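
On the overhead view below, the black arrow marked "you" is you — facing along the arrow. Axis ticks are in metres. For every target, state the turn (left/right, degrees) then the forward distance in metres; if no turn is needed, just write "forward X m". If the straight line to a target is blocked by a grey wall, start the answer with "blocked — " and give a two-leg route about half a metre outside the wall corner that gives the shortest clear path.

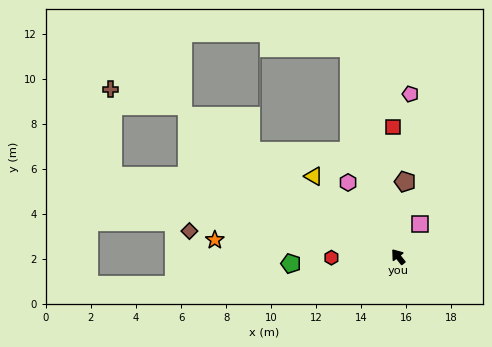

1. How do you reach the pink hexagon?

turn right 4°, forward 4.0 m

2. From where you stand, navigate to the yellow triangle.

turn left 8°, forward 5.2 m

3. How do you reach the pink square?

turn right 72°, forward 1.7 m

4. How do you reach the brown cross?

blocked — turn left 36°, forward 13.2 m, then turn right 73°, forward 3.9 m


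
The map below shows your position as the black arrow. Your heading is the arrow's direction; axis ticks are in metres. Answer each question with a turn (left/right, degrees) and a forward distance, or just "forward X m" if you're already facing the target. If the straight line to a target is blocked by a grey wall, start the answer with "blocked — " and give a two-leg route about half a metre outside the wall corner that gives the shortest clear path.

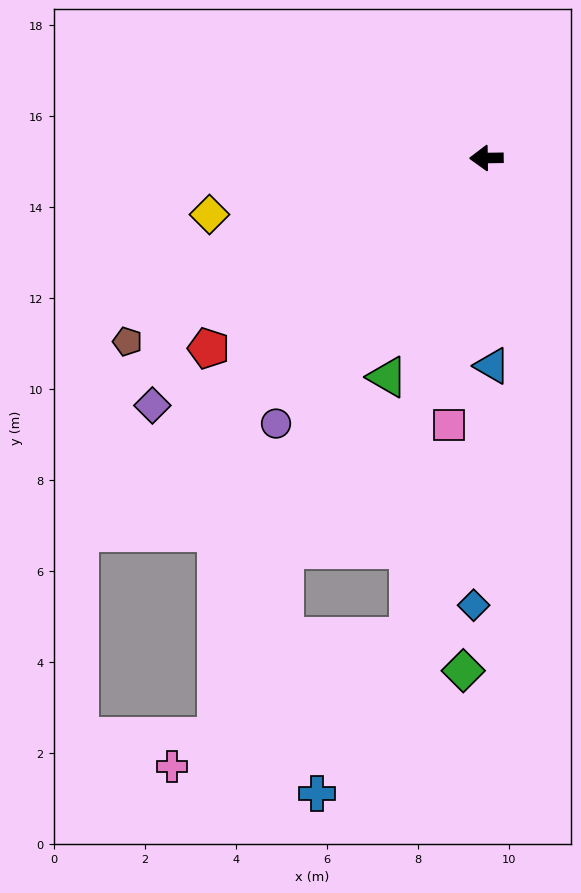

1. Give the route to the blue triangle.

turn left 91°, forward 4.6 m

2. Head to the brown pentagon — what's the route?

turn left 26°, forward 8.9 m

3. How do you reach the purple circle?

turn left 51°, forward 7.4 m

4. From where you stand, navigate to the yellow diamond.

turn left 11°, forward 6.2 m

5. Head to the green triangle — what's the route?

turn left 65°, forward 5.3 m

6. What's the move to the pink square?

turn left 81°, forward 5.9 m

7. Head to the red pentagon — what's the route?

turn left 34°, forward 7.4 m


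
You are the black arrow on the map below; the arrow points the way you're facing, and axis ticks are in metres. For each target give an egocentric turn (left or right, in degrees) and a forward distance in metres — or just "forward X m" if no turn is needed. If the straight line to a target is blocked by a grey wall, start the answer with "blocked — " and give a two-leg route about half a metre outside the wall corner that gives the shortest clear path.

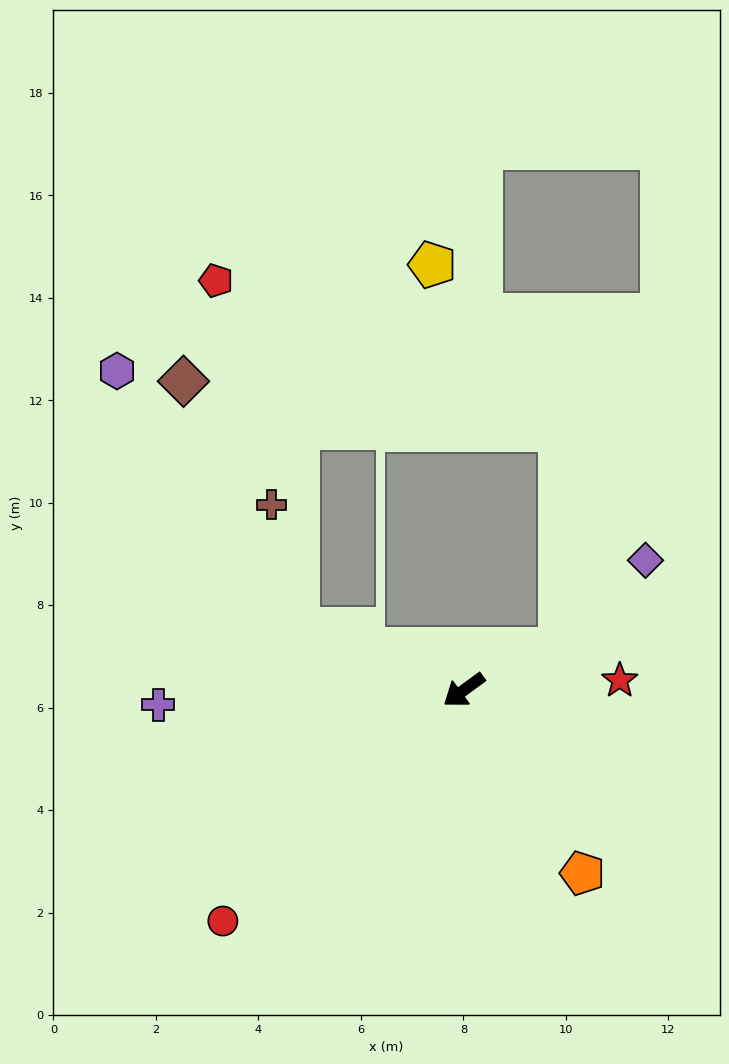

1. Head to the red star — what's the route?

turn left 147°, forward 3.0 m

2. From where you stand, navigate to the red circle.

turn left 8°, forward 6.5 m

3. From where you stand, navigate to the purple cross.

turn right 33°, forward 6.0 m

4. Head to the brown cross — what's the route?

blocked — turn right 56°, forward 3.5 m, then turn right 58°, forward 2.5 m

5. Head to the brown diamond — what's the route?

blocked — turn right 56°, forward 3.5 m, then turn right 45°, forward 5.3 m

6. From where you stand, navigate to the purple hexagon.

blocked — turn right 56°, forward 3.5 m, then turn right 35°, forward 6.1 m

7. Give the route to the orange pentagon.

turn left 87°, forward 4.3 m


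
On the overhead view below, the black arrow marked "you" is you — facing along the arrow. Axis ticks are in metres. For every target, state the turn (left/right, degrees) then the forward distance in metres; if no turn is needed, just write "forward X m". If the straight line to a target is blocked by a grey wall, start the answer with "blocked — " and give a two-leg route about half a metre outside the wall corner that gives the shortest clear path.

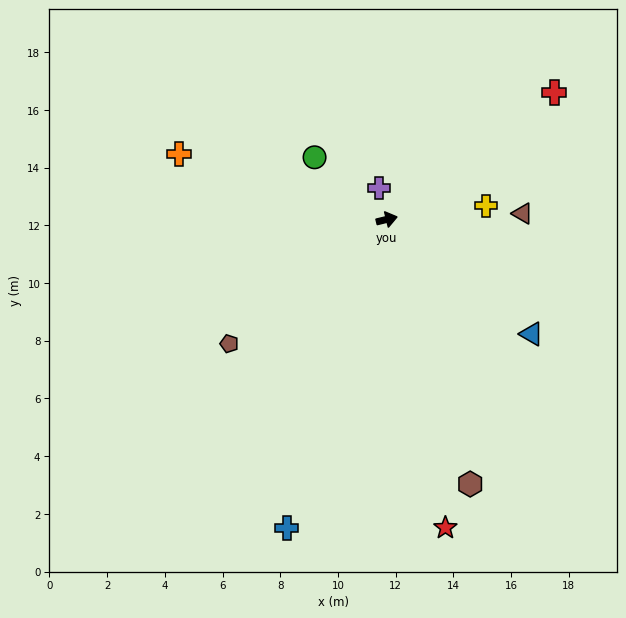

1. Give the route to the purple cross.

turn left 90°, forward 1.1 m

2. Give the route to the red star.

turn right 93°, forward 10.9 m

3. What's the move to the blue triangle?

turn right 52°, forward 6.4 m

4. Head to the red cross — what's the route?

turn left 23°, forward 7.3 m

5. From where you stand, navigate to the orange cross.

turn left 149°, forward 7.5 m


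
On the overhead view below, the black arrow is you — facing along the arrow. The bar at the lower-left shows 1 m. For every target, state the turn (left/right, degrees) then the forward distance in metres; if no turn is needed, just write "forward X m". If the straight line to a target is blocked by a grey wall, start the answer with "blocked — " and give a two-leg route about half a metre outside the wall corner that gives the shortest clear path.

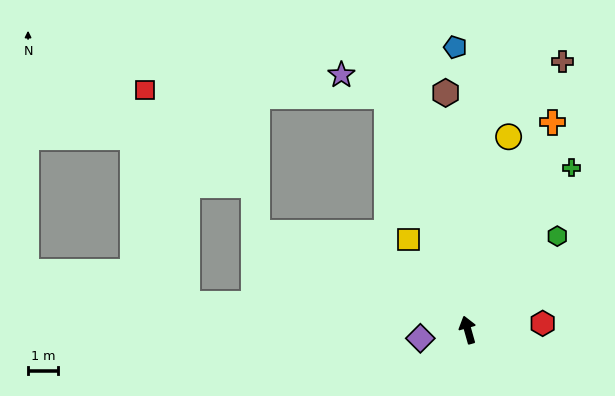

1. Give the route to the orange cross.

turn right 38°, forward 7.5 m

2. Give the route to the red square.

blocked — turn left 4°, forward 8.3 m, then turn left 69°, forward 8.1 m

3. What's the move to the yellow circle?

turn right 28°, forward 6.6 m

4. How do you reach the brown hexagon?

turn right 10°, forward 8.0 m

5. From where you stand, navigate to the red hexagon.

turn right 101°, forward 2.5 m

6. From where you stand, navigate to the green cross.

turn right 48°, forward 6.5 m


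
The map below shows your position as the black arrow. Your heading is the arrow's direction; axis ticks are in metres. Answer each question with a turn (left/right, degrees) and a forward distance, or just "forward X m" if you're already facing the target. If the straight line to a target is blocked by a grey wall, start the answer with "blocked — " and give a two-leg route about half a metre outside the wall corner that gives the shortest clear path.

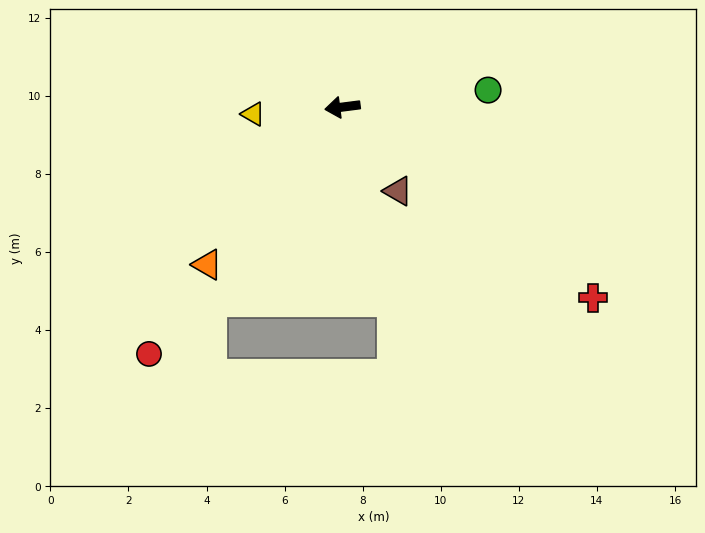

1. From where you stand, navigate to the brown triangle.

turn left 116°, forward 2.6 m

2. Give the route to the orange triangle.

turn left 42°, forward 5.3 m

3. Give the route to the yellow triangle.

turn right 3°, forward 2.3 m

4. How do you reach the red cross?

turn left 135°, forward 8.1 m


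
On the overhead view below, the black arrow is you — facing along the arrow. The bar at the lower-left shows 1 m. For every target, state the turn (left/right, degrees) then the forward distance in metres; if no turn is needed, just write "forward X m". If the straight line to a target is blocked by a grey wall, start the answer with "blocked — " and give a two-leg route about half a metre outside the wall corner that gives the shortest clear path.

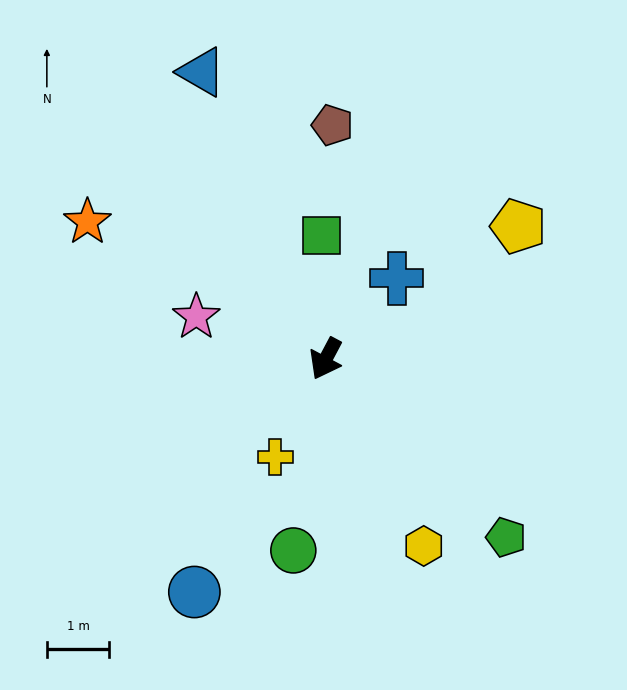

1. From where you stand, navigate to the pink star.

turn right 80°, forward 2.2 m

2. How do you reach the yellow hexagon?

turn left 56°, forward 3.4 m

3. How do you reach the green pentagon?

turn left 73°, forward 4.1 m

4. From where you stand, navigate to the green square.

turn right 150°, forward 2.0 m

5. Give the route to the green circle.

turn left 18°, forward 3.1 m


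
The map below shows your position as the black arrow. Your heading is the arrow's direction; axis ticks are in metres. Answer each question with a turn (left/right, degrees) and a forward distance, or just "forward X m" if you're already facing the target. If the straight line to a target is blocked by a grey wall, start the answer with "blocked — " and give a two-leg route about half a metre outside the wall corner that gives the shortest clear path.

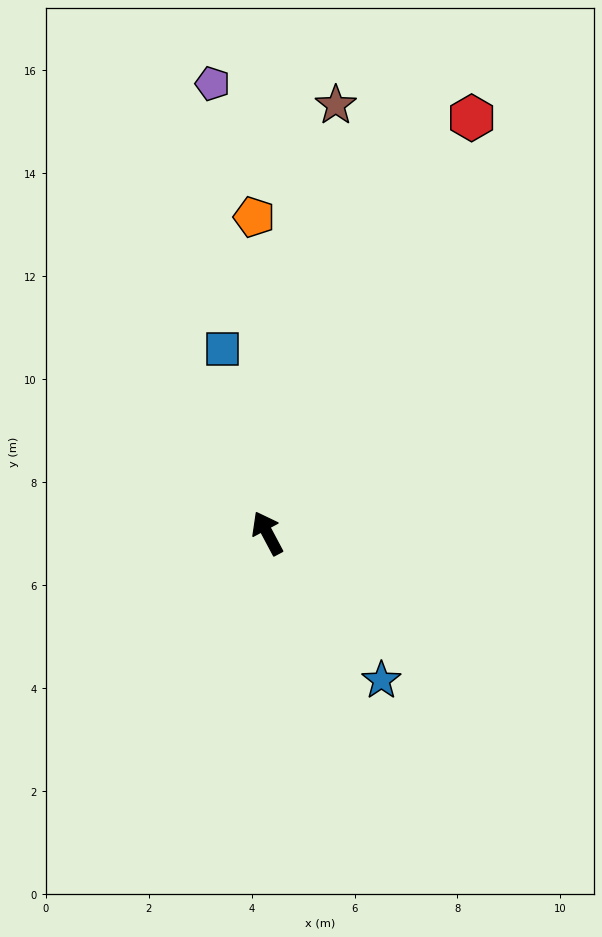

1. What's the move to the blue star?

turn right 170°, forward 3.6 m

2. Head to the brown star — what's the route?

turn right 37°, forward 8.4 m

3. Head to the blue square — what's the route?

turn right 14°, forward 3.7 m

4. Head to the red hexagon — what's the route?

turn right 54°, forward 9.0 m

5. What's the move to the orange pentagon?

turn right 26°, forward 6.1 m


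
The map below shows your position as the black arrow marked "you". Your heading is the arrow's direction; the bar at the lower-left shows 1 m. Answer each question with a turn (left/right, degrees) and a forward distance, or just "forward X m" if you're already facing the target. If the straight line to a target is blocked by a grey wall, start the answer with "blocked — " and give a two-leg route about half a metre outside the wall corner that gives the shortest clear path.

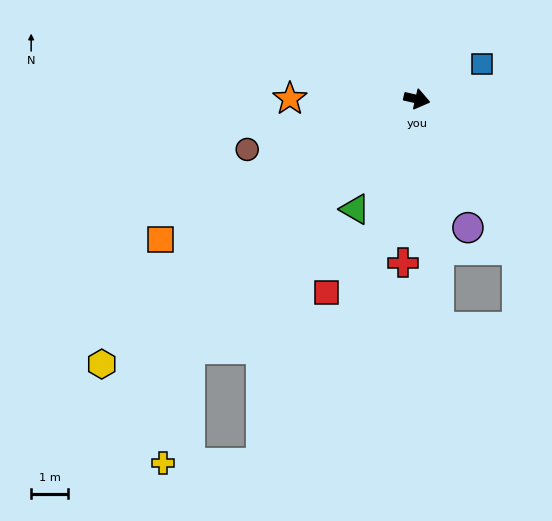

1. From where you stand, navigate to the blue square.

turn left 41°, forward 2.0 m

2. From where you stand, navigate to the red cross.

turn right 82°, forward 4.5 m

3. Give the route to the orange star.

turn right 167°, forward 3.5 m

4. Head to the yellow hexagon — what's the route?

turn right 127°, forward 11.2 m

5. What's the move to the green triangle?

turn right 106°, forward 3.4 m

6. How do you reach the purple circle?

turn right 55°, forward 3.8 m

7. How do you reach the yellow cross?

blocked — turn right 120°, forward 9.2 m, then turn left 30°, forward 3.2 m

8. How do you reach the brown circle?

turn right 151°, forward 4.8 m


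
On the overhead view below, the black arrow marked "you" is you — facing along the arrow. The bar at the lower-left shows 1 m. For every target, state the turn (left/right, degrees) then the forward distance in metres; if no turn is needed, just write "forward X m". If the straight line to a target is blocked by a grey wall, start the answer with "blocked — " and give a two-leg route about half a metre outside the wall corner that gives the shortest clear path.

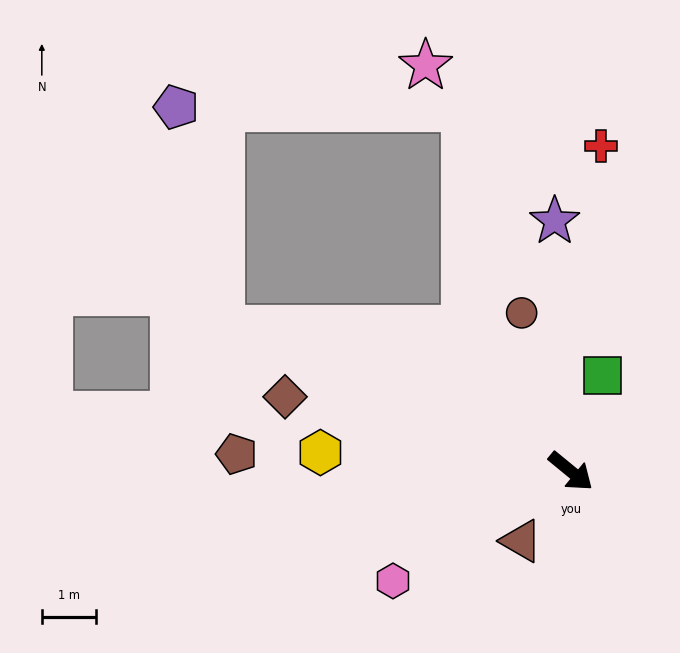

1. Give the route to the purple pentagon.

blocked — turn right 163°, forward 6.9 m, then turn right 56°, forward 4.2 m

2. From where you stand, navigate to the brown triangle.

turn right 86°, forward 1.6 m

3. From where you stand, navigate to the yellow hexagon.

turn right 145°, forward 4.6 m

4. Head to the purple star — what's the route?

turn left 133°, forward 4.6 m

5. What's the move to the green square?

turn left 111°, forward 1.9 m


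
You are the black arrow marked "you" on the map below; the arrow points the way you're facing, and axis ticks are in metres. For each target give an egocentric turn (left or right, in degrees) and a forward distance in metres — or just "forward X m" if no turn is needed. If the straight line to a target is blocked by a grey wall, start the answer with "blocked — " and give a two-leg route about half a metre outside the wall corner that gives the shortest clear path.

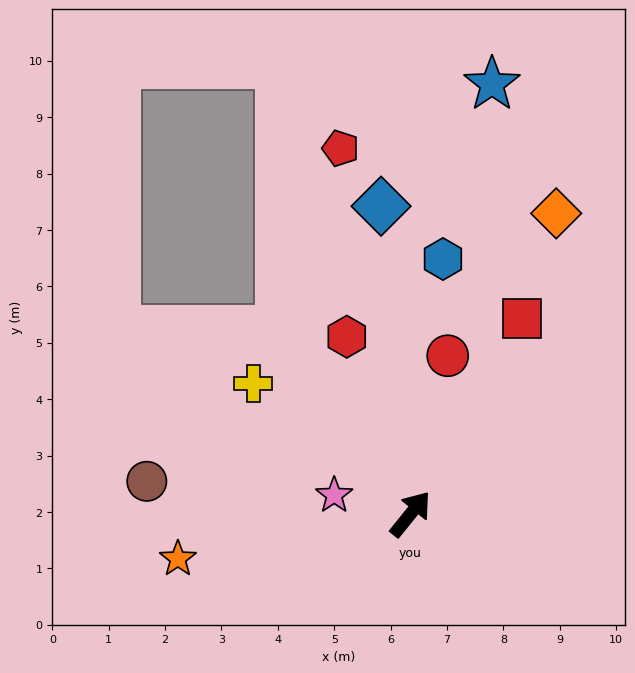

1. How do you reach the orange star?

turn left 140°, forward 4.2 m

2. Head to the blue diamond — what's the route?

turn left 44°, forward 5.5 m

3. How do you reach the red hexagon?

turn left 59°, forward 3.3 m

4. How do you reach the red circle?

turn left 26°, forward 2.9 m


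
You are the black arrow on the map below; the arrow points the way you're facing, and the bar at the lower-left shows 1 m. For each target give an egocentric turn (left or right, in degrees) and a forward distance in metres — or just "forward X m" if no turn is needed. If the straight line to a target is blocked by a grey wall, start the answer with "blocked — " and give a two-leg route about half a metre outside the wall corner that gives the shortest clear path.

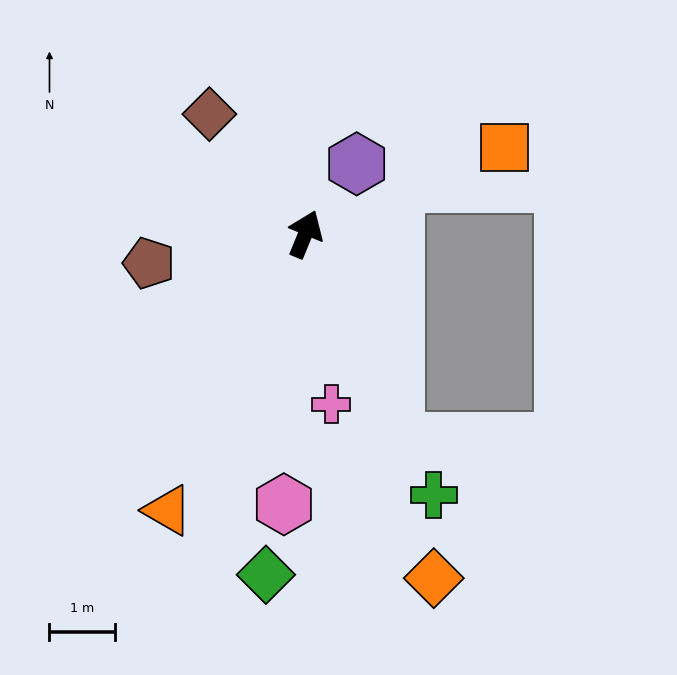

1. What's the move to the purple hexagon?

turn right 14°, forward 1.3 m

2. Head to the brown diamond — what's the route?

turn left 61°, forward 2.3 m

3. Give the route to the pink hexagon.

turn right 162°, forward 4.1 m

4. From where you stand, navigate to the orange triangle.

turn left 176°, forward 4.7 m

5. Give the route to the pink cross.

turn right 149°, forward 2.6 m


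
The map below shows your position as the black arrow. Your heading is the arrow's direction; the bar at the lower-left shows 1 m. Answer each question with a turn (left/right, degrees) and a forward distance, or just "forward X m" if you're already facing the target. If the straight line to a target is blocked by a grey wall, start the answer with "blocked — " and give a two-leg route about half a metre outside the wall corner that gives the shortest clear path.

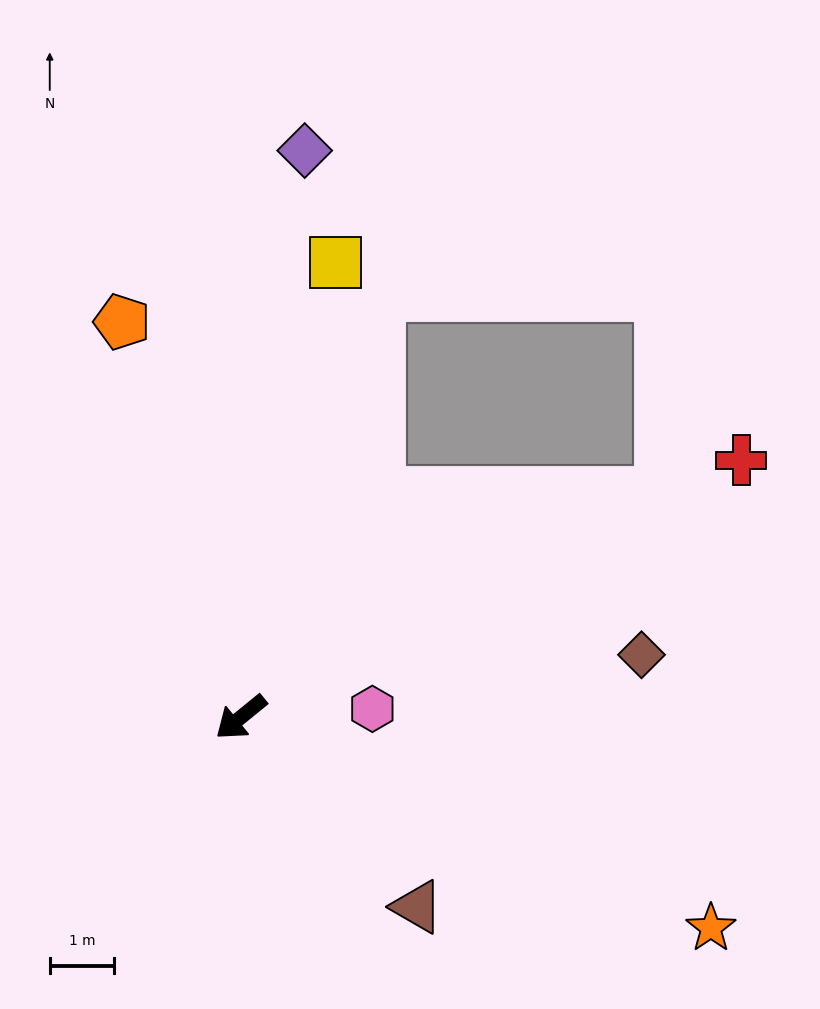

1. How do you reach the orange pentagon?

turn right 112°, forward 6.4 m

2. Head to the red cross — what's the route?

turn left 168°, forward 8.7 m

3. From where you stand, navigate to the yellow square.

turn right 141°, forward 7.2 m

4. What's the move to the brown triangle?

turn left 94°, forward 4.0 m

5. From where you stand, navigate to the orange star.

turn left 117°, forward 8.0 m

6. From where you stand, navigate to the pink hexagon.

turn left 145°, forward 2.0 m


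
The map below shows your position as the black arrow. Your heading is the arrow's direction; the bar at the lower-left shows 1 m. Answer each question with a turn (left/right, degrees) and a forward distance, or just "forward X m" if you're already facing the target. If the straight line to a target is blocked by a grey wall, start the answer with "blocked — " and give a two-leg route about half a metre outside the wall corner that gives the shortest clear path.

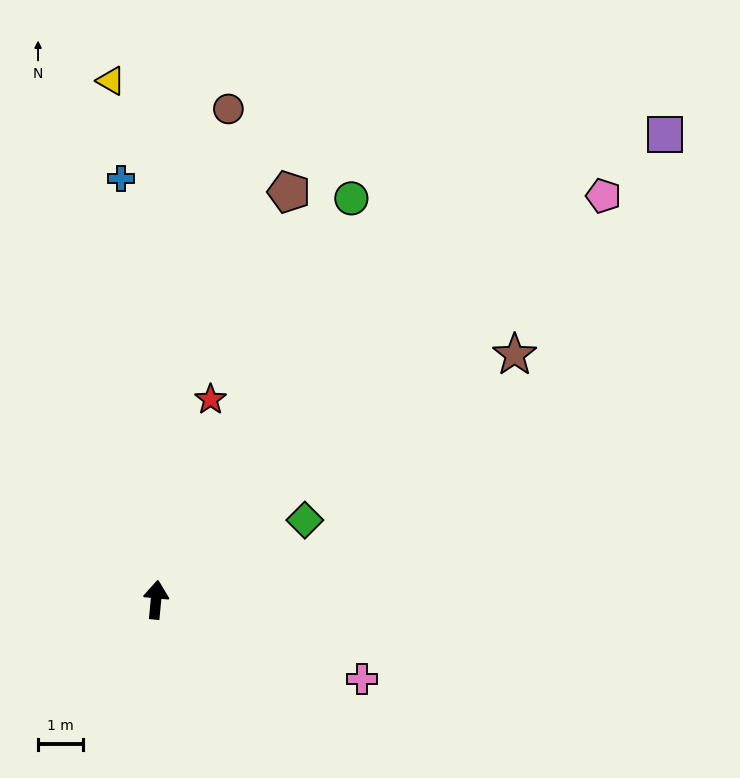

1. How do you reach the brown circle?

turn right 3°, forward 11.1 m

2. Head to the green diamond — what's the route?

turn right 56°, forward 3.8 m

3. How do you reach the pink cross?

turn right 106°, forward 4.9 m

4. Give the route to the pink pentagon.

turn right 42°, forward 13.5 m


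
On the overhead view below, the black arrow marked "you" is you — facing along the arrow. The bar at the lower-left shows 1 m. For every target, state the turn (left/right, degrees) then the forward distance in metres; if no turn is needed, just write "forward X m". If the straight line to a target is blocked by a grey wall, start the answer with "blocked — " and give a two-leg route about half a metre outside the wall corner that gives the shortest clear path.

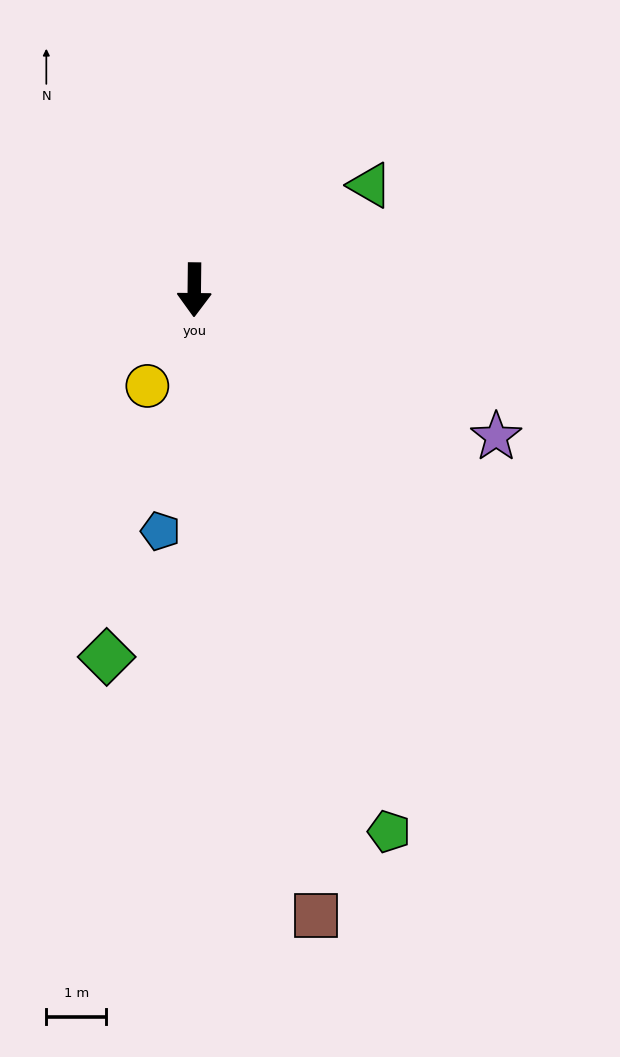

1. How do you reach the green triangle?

turn left 121°, forward 3.4 m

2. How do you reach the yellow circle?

turn right 25°, forward 1.8 m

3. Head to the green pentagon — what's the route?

turn left 20°, forward 9.6 m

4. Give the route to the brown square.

turn left 12°, forward 10.6 m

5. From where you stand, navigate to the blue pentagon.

turn right 7°, forward 4.1 m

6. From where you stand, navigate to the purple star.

turn left 65°, forward 5.6 m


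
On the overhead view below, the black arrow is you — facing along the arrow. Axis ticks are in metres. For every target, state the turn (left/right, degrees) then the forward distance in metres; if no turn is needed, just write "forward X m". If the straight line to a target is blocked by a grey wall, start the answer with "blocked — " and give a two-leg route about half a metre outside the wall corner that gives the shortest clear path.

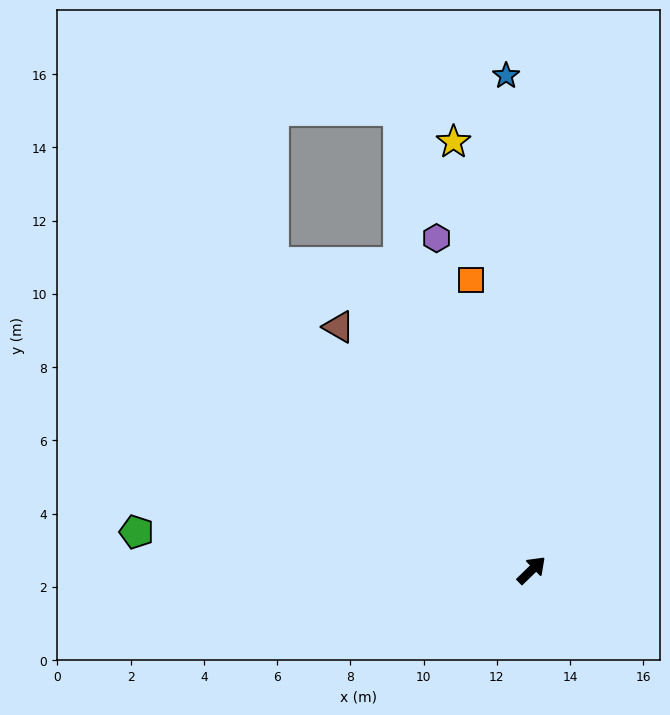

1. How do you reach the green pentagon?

turn left 130°, forward 10.8 m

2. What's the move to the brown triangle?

turn left 84°, forward 8.5 m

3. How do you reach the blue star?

turn left 49°, forward 13.5 m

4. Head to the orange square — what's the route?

turn left 58°, forward 8.1 m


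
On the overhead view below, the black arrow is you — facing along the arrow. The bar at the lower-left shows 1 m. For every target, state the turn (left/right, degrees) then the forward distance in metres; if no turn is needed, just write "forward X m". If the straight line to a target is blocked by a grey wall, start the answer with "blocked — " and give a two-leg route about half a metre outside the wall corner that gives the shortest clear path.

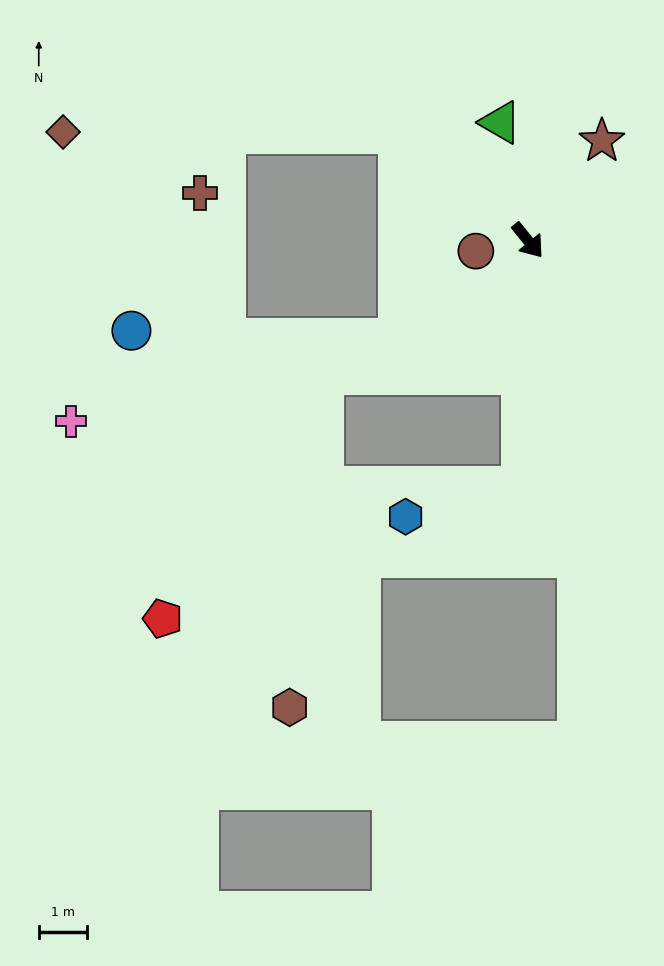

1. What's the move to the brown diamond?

blocked — turn right 168°, forward 3.5 m, then turn left 39°, forward 7.0 m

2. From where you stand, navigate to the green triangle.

turn left 154°, forward 2.5 m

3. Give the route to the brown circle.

turn right 117°, forward 1.1 m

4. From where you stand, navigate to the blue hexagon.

blocked — turn right 40°, forward 5.1 m, then turn right 75°, forward 2.5 m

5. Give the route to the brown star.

turn left 104°, forward 2.6 m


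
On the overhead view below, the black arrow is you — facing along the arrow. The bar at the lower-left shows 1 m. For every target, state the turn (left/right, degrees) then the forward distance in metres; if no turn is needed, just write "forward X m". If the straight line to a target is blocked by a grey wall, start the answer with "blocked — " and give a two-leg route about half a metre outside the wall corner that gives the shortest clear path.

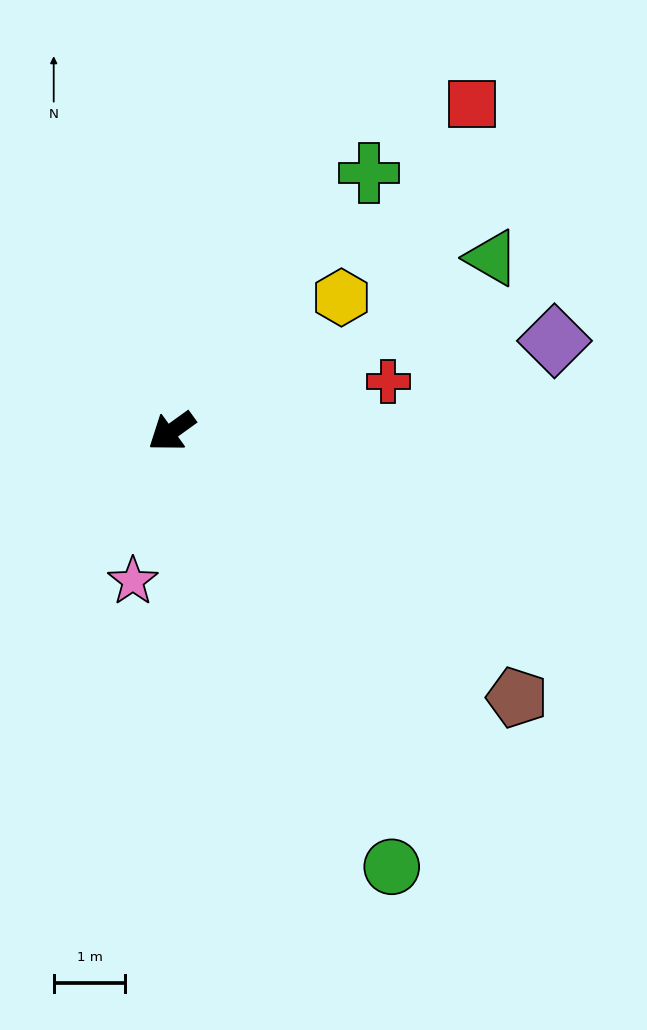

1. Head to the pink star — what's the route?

turn left 40°, forward 2.2 m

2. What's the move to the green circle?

turn left 81°, forward 6.8 m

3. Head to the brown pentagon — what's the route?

turn left 107°, forward 6.1 m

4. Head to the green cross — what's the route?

turn right 163°, forward 4.5 m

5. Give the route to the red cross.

turn left 157°, forward 3.1 m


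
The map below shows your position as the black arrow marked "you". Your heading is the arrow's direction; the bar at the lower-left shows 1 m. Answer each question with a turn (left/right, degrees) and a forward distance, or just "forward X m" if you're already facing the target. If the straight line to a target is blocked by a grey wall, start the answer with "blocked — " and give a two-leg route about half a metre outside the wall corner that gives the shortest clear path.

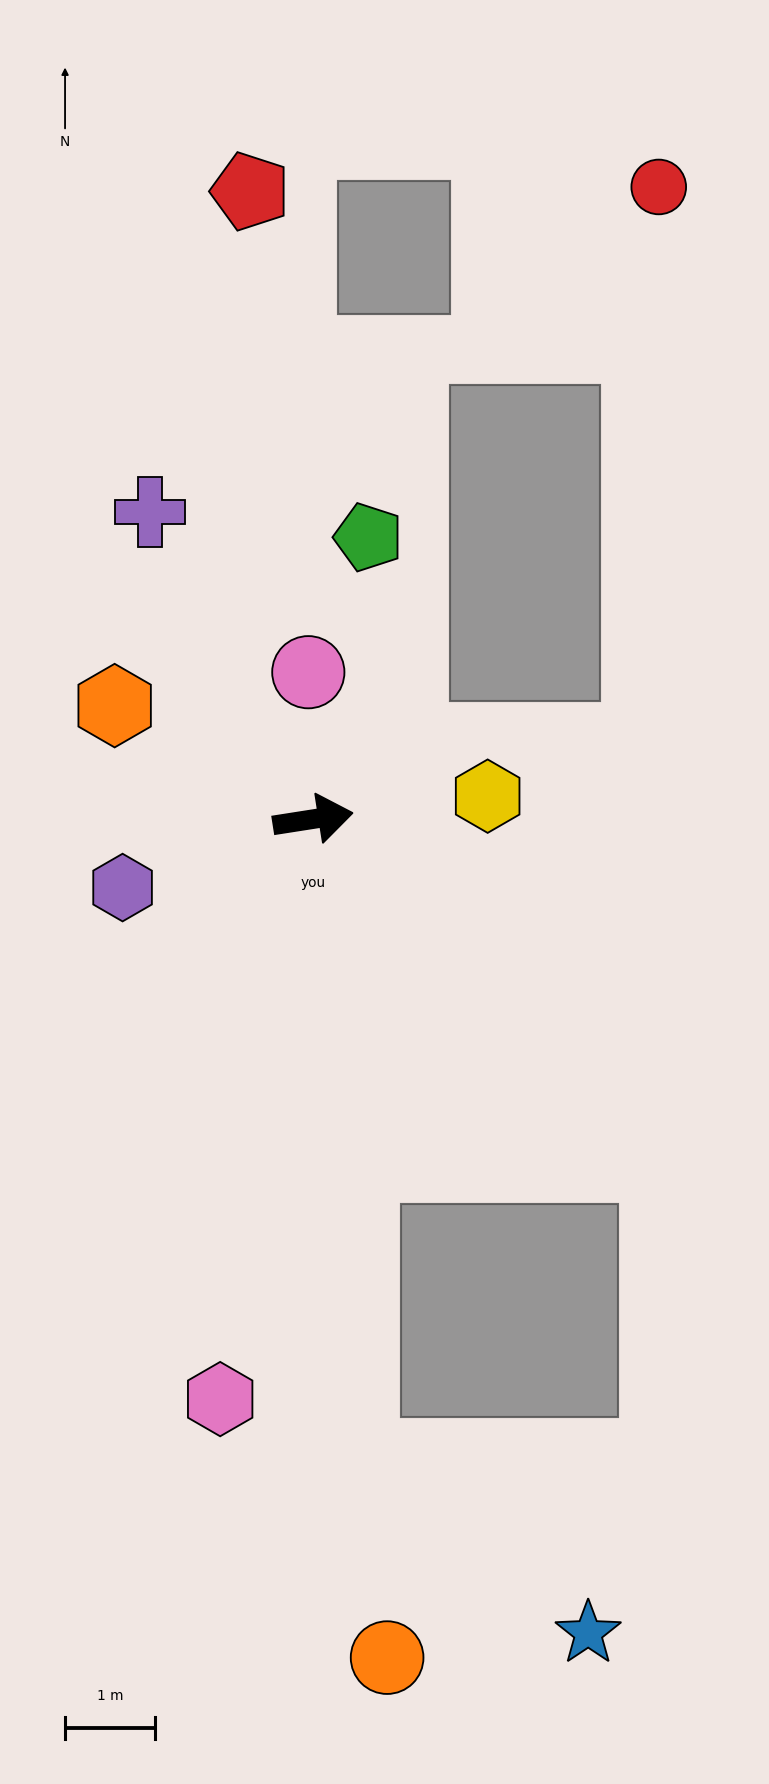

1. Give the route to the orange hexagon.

turn left 141°, forward 2.5 m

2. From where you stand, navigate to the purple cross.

turn left 109°, forward 3.9 m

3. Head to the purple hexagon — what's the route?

turn right 169°, forward 2.2 m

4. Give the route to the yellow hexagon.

forward 2.0 m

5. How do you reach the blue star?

blocked — turn right 95°, forward 7.1 m, then turn left 48°, forward 3.2 m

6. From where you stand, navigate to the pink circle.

turn left 83°, forward 1.6 m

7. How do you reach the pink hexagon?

turn right 108°, forward 6.5 m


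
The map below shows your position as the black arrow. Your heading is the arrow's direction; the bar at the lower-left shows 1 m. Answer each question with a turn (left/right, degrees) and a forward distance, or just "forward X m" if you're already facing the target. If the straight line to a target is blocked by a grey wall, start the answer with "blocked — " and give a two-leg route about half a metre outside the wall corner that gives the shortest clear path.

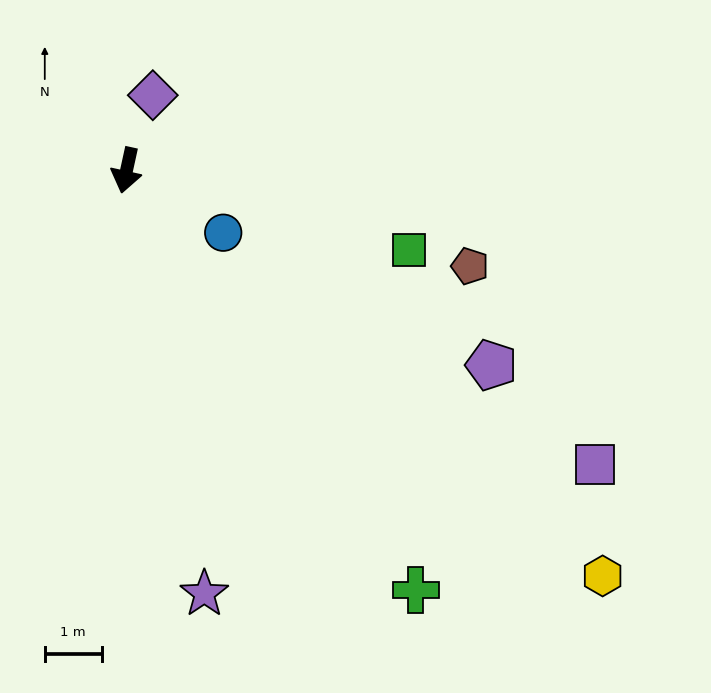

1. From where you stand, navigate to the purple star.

turn left 23°, forward 7.6 m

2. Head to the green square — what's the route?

turn left 87°, forward 5.2 m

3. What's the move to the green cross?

turn left 47°, forward 9.0 m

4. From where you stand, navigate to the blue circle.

turn left 70°, forward 2.0 m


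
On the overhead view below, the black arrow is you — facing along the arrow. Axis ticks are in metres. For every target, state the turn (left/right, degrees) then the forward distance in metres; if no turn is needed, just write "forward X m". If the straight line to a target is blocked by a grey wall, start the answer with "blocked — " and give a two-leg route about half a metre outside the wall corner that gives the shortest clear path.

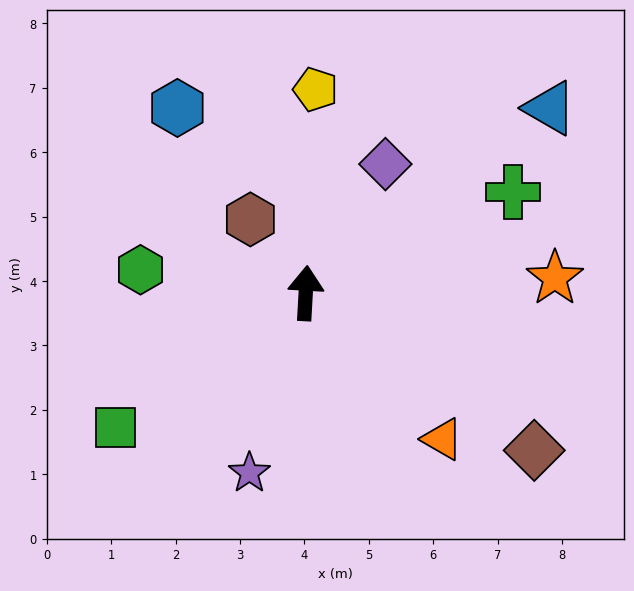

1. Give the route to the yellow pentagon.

forward 3.2 m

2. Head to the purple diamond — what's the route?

turn right 29°, forward 2.4 m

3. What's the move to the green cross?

turn right 61°, forward 3.6 m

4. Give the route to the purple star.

turn left 166°, forward 2.9 m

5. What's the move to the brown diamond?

turn right 121°, forward 4.3 m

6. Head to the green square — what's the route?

turn left 129°, forward 3.6 m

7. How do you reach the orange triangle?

turn right 134°, forward 3.1 m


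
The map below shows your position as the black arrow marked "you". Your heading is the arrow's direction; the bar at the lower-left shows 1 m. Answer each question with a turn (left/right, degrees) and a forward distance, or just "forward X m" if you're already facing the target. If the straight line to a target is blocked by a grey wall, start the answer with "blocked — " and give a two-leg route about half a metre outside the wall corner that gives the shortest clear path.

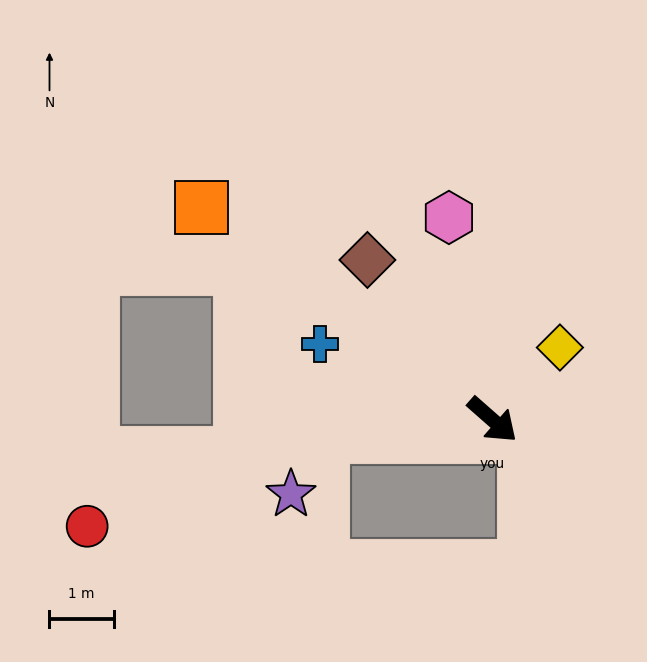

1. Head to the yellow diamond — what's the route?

turn left 88°, forward 1.5 m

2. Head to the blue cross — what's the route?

turn right 162°, forward 2.9 m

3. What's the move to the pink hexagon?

turn left 143°, forward 3.2 m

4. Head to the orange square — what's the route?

turn right 175°, forward 5.6 m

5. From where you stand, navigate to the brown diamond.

turn left 169°, forward 3.2 m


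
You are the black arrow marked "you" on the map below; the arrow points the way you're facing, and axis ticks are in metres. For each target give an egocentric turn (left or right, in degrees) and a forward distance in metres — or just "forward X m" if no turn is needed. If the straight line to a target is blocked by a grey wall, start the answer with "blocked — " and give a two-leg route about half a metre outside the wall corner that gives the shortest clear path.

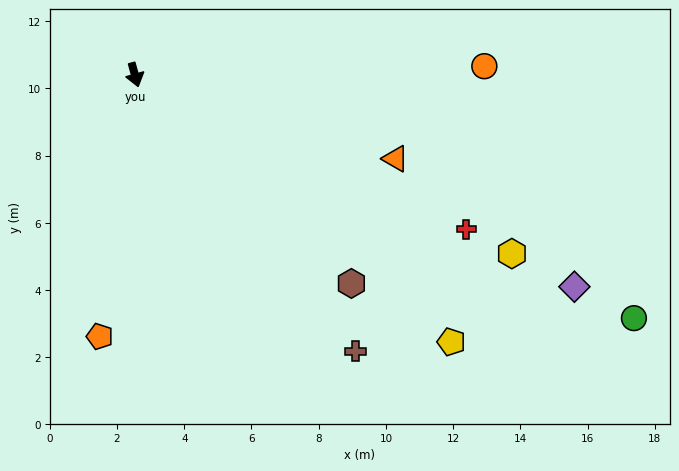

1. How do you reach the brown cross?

turn left 23°, forward 10.5 m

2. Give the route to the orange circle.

turn left 76°, forward 10.4 m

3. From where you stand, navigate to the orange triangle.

turn left 57°, forward 8.1 m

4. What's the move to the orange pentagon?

turn right 23°, forward 7.9 m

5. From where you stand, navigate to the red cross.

turn left 50°, forward 10.9 m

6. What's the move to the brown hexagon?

turn left 31°, forward 8.9 m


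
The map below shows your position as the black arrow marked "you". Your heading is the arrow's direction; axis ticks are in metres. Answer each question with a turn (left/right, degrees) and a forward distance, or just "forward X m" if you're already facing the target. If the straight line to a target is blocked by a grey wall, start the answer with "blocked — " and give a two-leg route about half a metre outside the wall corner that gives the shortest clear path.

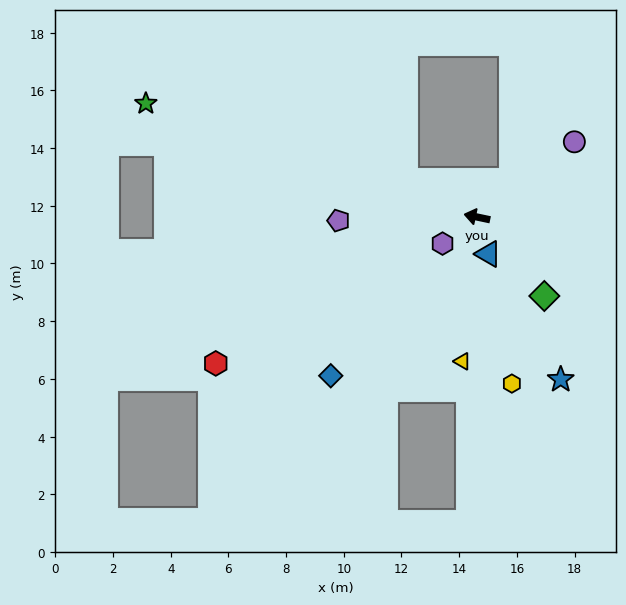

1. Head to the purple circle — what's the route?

turn right 130°, forward 4.3 m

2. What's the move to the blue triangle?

turn left 119°, forward 1.3 m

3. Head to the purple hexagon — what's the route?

turn left 50°, forward 1.5 m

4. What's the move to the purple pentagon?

turn left 13°, forward 4.8 m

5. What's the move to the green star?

turn right 7°, forward 12.1 m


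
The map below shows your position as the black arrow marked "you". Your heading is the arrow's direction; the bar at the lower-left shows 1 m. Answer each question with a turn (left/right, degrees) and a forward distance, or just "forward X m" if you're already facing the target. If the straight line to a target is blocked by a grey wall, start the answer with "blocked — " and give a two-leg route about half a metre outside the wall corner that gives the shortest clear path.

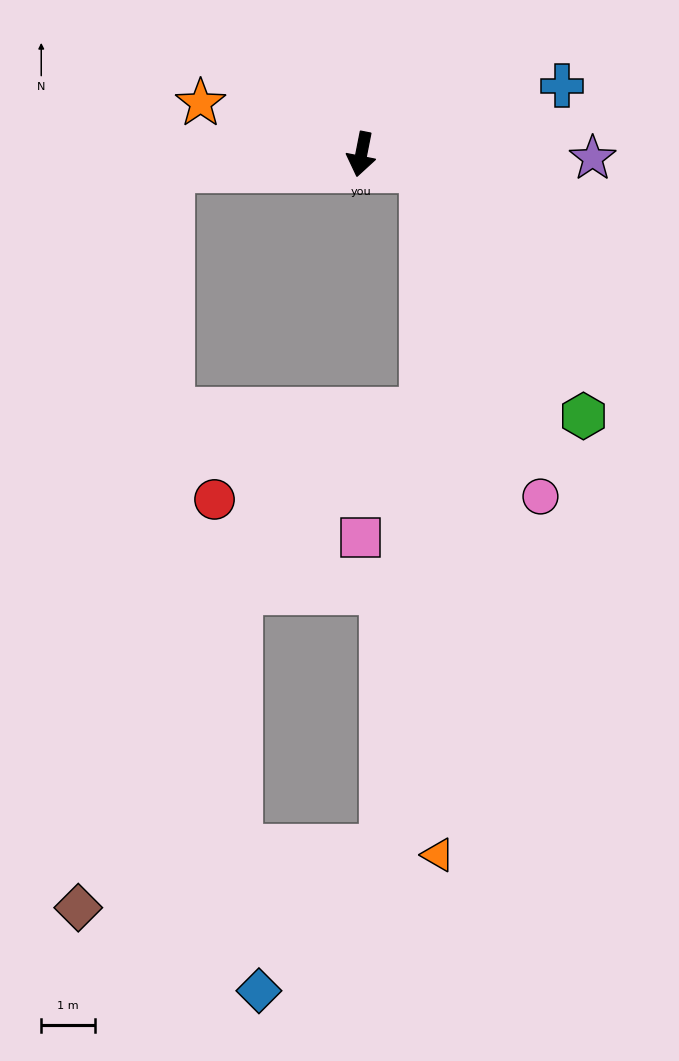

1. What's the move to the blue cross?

turn left 120°, forward 3.9 m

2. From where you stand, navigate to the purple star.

turn left 100°, forward 4.3 m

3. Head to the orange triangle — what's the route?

blocked — turn left 87°, forward 1.2 m, then turn right 75°, forward 12.8 m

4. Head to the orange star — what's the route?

turn right 96°, forward 3.1 m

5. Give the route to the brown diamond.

blocked — turn right 74°, forward 3.5 m, then turn left 78°, forward 13.8 m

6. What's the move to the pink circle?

blocked — turn left 87°, forward 1.2 m, then turn right 56°, forward 6.5 m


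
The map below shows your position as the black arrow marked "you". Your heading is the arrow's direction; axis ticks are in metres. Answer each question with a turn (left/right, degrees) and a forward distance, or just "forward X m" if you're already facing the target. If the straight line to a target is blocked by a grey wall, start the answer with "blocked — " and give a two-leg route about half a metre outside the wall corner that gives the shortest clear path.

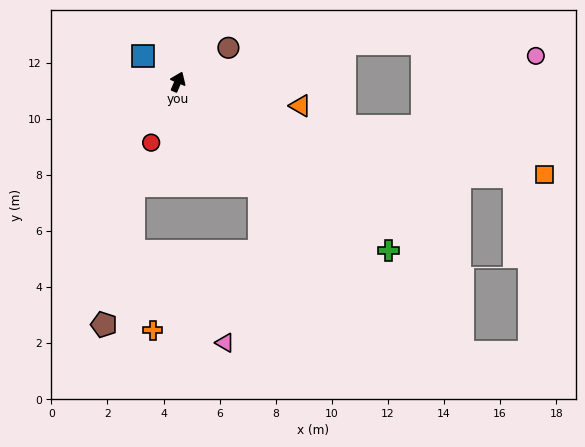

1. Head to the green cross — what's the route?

turn right 106°, forward 9.6 m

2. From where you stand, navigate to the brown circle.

turn right 33°, forward 2.2 m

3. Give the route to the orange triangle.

turn right 78°, forward 4.5 m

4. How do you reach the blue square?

turn left 77°, forward 1.5 m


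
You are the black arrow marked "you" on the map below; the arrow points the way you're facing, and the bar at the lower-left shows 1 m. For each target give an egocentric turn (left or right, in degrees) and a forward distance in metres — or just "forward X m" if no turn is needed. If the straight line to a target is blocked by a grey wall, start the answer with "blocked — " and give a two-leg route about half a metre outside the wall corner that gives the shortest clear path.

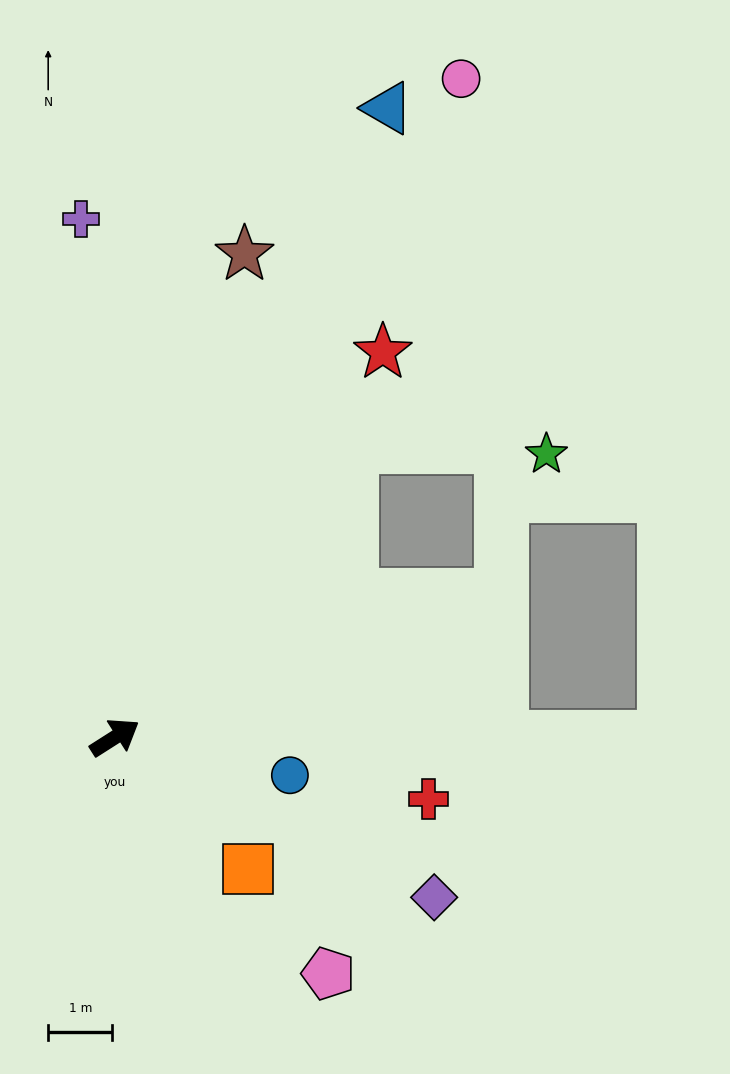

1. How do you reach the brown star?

turn left 42°, forward 7.8 m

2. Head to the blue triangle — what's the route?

turn left 34°, forward 10.7 m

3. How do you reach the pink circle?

turn left 30°, forward 11.6 m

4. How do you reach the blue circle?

turn right 45°, forward 2.8 m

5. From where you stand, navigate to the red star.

turn left 23°, forward 7.3 m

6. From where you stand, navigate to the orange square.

turn right 77°, forward 2.9 m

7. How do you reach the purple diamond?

turn right 59°, forward 5.6 m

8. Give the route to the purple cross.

turn left 61°, forward 8.1 m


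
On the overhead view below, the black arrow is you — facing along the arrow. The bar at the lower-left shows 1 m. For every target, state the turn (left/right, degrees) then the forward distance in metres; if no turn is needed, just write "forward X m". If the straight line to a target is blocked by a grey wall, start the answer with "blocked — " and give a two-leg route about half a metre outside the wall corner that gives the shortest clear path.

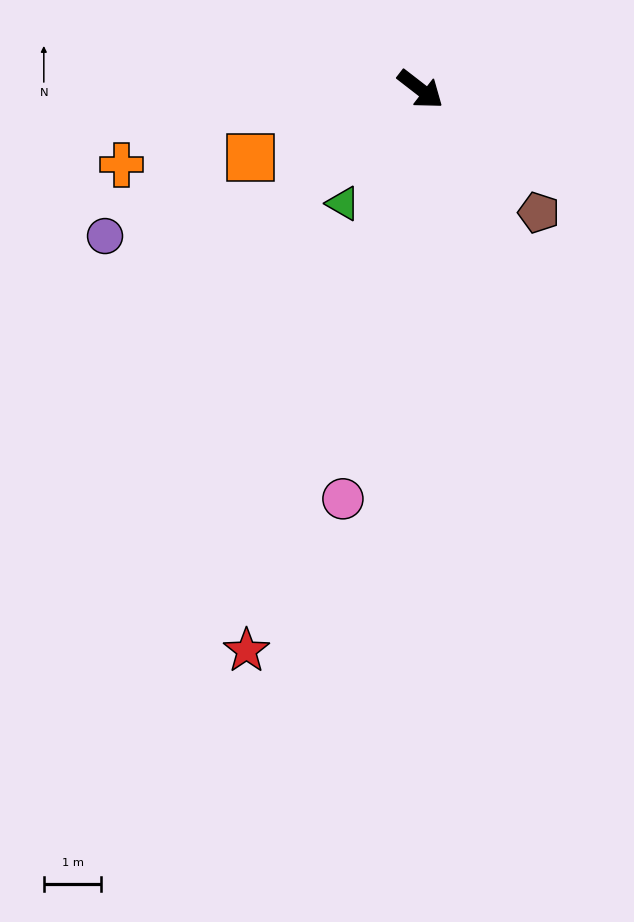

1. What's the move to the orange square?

turn right 120°, forward 3.2 m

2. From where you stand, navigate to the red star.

turn right 69°, forward 10.2 m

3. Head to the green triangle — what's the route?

turn right 86°, forward 2.4 m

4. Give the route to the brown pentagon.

turn right 8°, forward 3.0 m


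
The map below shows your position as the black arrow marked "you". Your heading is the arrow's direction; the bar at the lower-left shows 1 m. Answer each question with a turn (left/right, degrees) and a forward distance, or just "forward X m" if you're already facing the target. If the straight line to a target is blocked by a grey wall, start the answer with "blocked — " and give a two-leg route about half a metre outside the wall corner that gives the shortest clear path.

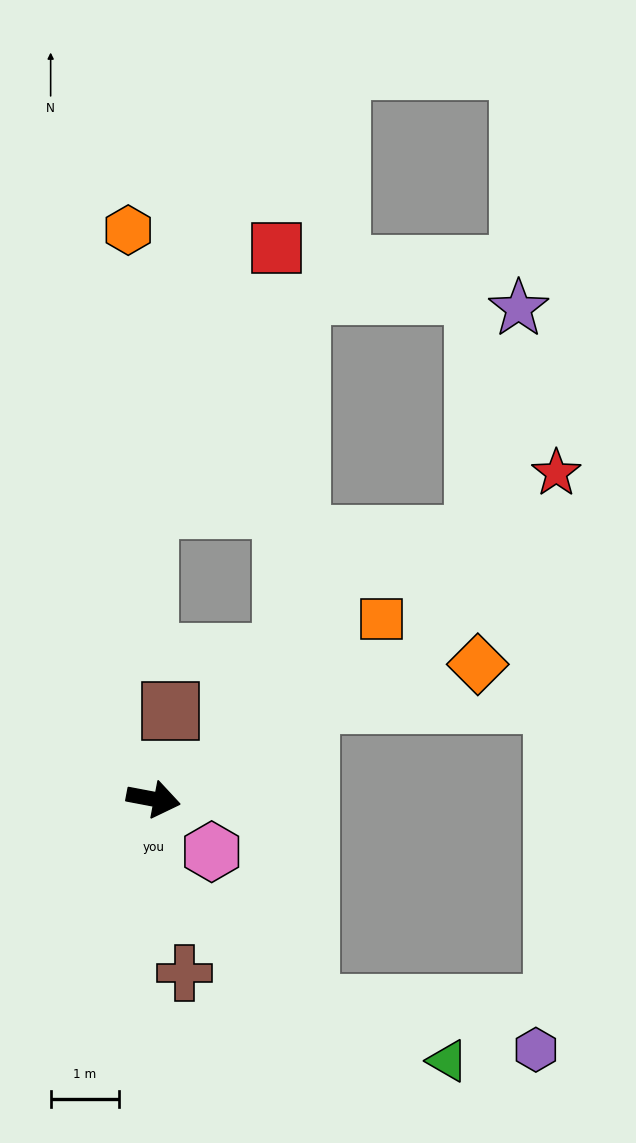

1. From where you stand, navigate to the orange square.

turn left 49°, forward 4.2 m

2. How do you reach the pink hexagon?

turn right 31°, forward 1.1 m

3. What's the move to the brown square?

turn left 90°, forward 1.3 m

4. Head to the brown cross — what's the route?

turn right 69°, forward 2.6 m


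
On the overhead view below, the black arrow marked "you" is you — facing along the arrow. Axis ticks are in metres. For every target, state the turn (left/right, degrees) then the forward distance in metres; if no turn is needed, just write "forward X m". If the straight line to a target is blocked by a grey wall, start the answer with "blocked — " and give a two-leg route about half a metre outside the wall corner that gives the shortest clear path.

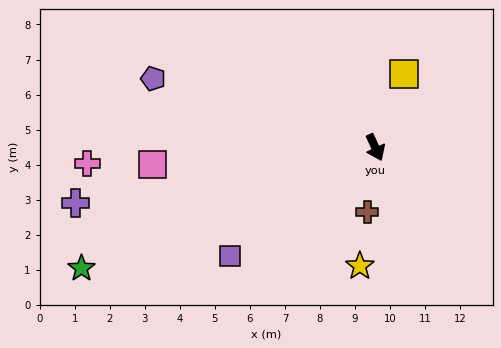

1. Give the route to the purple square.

turn right 78°, forward 5.2 m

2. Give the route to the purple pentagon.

turn right 132°, forward 6.6 m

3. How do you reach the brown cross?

turn right 32°, forward 1.9 m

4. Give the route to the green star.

turn right 92°, forward 9.1 m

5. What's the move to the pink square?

turn right 110°, forward 6.4 m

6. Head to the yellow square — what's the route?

turn left 134°, forward 2.2 m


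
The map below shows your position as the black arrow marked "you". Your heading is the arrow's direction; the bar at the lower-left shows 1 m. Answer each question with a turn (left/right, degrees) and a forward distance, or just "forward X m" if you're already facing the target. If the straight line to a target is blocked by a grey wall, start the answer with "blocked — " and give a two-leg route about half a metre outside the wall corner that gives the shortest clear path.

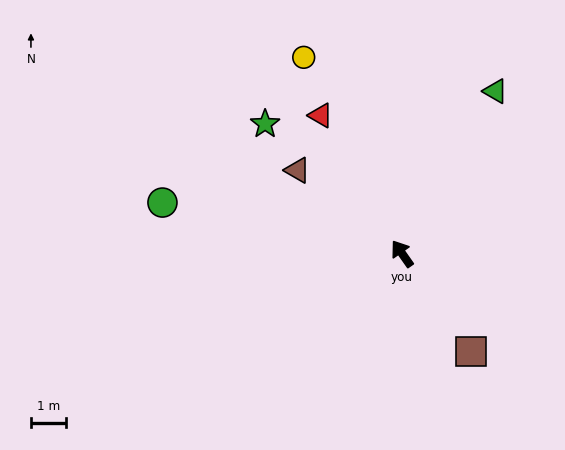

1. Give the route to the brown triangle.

turn left 16°, forward 3.8 m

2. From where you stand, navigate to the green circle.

turn left 43°, forward 6.9 m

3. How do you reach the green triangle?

turn right 65°, forward 5.3 m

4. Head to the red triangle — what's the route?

turn right 5°, forward 4.5 m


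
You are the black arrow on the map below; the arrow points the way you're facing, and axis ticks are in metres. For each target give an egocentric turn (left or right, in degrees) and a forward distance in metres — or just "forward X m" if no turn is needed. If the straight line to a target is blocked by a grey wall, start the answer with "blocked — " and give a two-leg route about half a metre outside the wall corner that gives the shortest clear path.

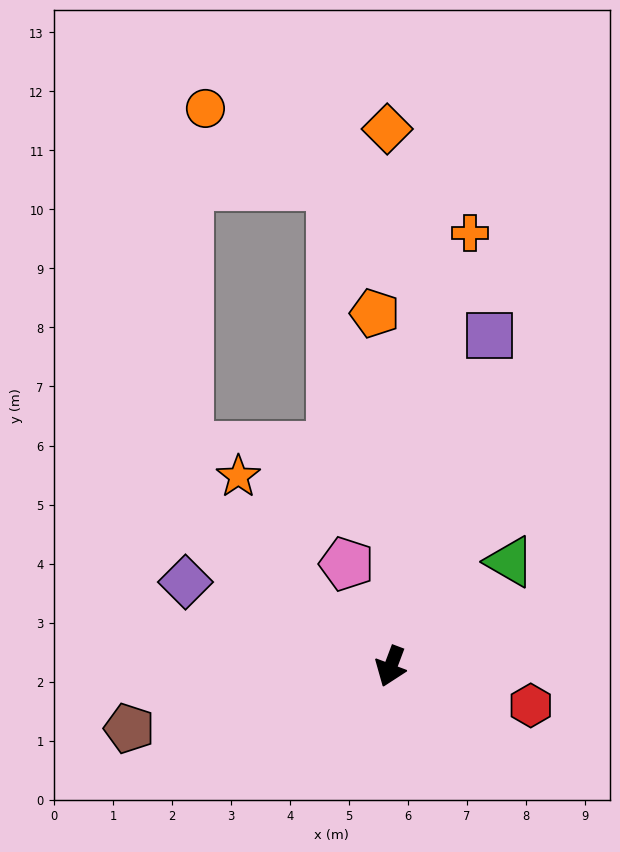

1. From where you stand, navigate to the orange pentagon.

turn right 157°, forward 6.0 m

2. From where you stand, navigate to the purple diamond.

turn right 92°, forward 3.8 m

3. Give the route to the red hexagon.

turn left 95°, forward 2.5 m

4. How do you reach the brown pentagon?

turn right 56°, forward 4.6 m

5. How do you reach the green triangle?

turn left 152°, forward 2.7 m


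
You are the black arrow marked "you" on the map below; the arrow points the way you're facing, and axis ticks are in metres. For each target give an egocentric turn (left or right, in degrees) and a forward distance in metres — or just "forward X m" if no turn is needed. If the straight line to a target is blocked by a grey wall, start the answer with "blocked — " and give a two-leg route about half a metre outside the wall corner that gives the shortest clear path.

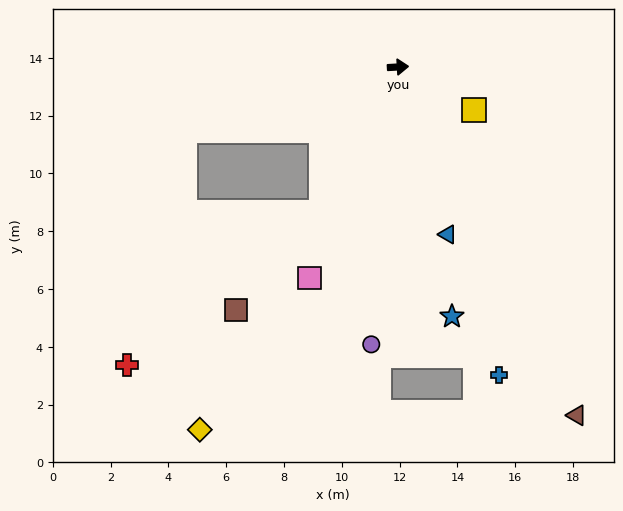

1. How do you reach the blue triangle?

turn right 77°, forward 6.0 m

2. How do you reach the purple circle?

turn right 99°, forward 9.6 m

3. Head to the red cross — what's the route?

blocked — turn right 121°, forward 5.7 m, then turn right 24°, forward 8.5 m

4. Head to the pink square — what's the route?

turn right 116°, forward 7.9 m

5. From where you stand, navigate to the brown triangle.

turn right 66°, forward 13.5 m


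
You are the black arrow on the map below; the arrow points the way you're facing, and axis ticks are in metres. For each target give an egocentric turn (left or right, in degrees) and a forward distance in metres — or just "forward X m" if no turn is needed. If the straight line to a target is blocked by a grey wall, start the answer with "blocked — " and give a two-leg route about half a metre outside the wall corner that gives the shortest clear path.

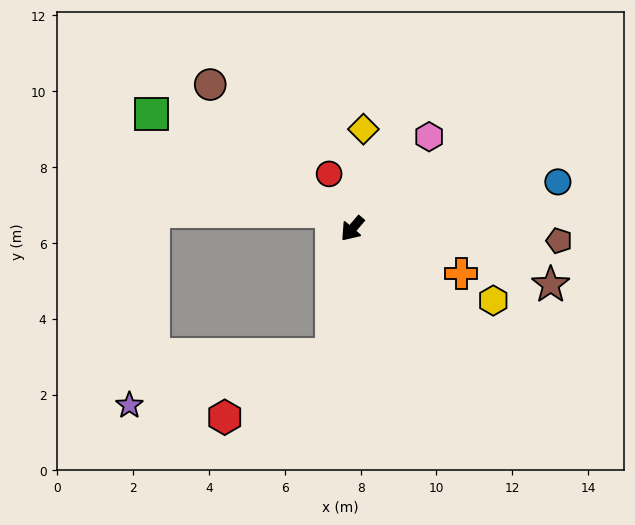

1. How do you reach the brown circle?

turn right 95°, forward 5.3 m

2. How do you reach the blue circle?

turn left 143°, forward 5.6 m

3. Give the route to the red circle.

turn right 116°, forward 1.6 m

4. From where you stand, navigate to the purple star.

blocked — turn left 31°, forward 3.3 m, then turn right 66°, forward 5.5 m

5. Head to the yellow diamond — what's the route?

turn right 146°, forward 2.6 m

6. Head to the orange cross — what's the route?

turn left 108°, forward 3.1 m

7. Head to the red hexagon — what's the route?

blocked — turn left 31°, forward 3.3 m, then turn right 50°, forward 3.3 m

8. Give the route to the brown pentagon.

turn left 127°, forward 5.5 m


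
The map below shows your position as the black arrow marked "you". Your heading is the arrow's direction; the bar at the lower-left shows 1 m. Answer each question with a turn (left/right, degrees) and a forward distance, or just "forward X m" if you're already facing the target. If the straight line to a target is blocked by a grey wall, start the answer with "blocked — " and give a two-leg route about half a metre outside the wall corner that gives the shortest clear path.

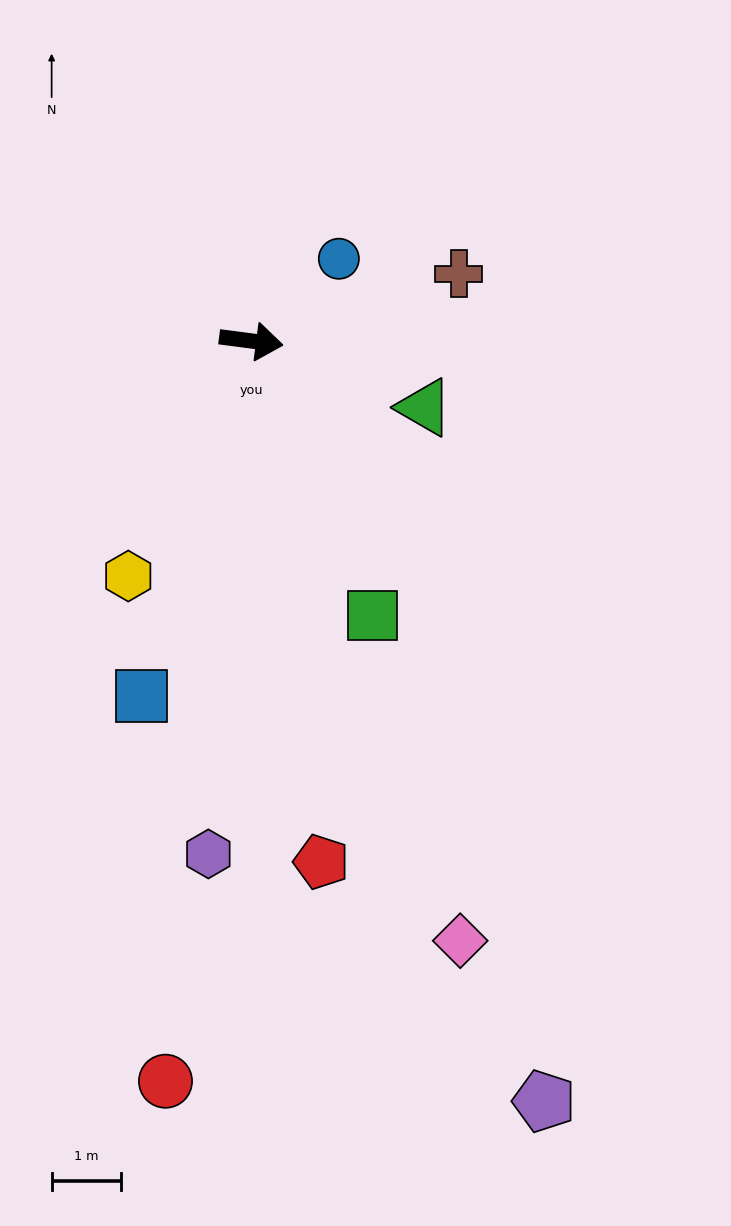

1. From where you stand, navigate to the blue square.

turn right 100°, forward 5.4 m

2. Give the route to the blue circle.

turn left 51°, forward 1.7 m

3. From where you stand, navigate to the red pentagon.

turn right 75°, forward 7.6 m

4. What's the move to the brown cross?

turn left 25°, forward 3.2 m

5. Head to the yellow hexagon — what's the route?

turn right 110°, forward 3.8 m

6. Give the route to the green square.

turn right 59°, forward 4.3 m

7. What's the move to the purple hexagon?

turn right 87°, forward 7.5 m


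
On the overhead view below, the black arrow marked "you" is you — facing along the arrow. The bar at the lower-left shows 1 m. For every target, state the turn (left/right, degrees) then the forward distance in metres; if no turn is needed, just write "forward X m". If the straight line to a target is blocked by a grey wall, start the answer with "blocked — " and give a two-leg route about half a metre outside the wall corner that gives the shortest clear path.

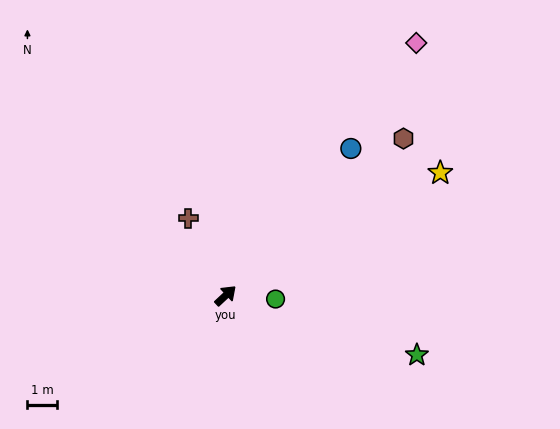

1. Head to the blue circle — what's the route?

turn left 7°, forward 6.4 m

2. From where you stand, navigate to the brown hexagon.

forward 7.9 m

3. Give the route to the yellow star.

turn right 13°, forward 8.2 m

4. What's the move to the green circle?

turn right 47°, forward 1.7 m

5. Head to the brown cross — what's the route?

turn left 73°, forward 2.9 m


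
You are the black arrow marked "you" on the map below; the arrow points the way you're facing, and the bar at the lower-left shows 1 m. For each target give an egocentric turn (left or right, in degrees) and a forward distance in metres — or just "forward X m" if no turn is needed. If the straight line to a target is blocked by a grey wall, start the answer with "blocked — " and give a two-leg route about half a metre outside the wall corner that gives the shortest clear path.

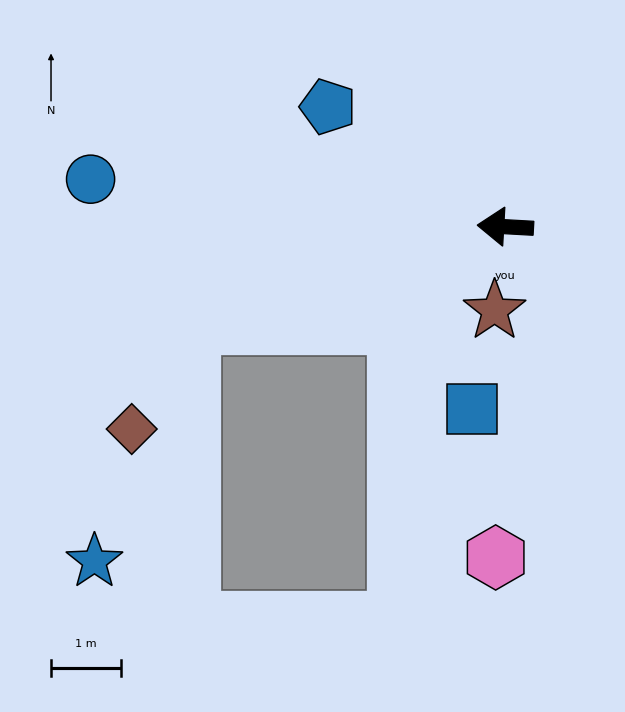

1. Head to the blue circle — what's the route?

turn right 3°, forward 6.0 m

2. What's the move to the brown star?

turn left 86°, forward 1.2 m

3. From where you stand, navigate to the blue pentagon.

turn right 31°, forward 3.1 m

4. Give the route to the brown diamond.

blocked — turn left 20°, forward 4.7 m, then turn left 44°, forward 1.7 m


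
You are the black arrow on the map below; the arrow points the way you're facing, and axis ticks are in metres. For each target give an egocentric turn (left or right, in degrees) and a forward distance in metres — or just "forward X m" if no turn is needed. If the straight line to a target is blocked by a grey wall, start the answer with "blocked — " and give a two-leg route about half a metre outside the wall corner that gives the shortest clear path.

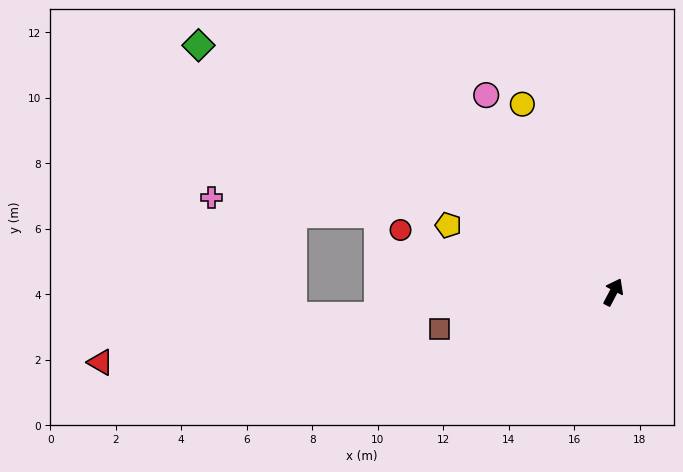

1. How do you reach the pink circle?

turn left 60°, forward 7.2 m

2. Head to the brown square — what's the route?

turn left 130°, forward 5.4 m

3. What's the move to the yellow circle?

turn left 53°, forward 6.4 m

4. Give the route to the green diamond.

turn left 87°, forward 14.7 m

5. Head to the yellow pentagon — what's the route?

turn left 96°, forward 5.4 m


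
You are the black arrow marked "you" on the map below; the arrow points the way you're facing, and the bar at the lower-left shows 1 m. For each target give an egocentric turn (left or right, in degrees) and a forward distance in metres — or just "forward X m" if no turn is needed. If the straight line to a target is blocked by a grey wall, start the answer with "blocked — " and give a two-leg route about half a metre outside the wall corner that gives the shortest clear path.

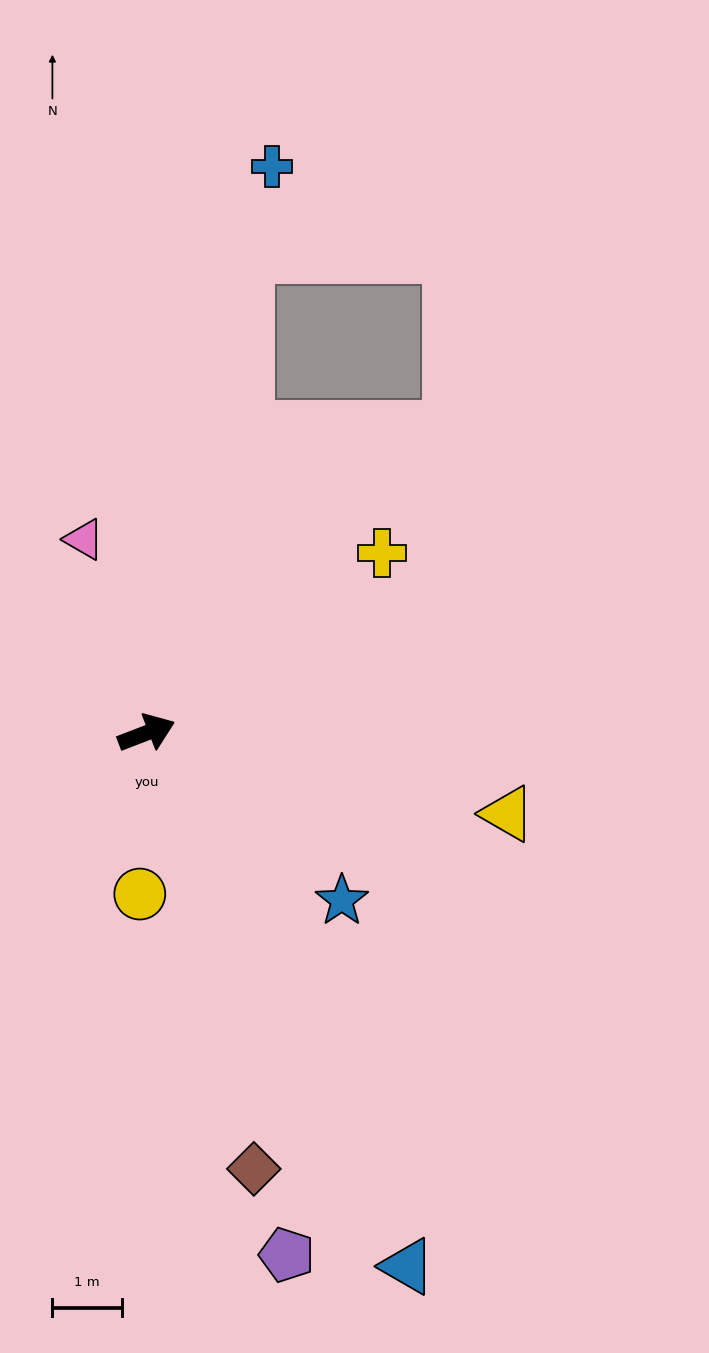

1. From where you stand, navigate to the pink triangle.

turn left 87°, forward 2.9 m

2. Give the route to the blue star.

turn right 62°, forward 3.7 m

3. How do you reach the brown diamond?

turn right 97°, forward 6.4 m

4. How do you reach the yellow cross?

turn left 16°, forward 4.2 m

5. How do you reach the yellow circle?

turn right 113°, forward 2.3 m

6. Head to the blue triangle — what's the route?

turn right 85°, forward 8.5 m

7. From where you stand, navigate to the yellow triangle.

turn right 34°, forward 5.3 m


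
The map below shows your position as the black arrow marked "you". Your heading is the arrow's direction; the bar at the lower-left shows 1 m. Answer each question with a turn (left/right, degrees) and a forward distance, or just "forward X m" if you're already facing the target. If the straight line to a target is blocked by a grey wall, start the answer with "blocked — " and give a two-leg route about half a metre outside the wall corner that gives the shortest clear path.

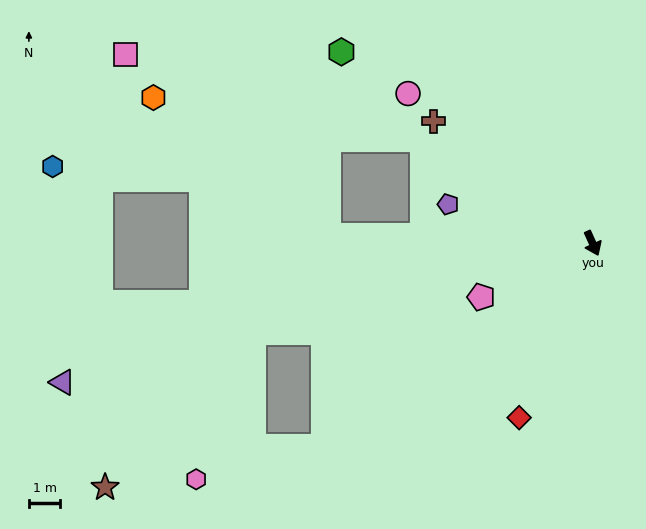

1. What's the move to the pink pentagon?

turn right 89°, forward 3.9 m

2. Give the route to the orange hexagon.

blocked — turn right 146°, forward 6.3 m, then turn left 23°, forward 8.7 m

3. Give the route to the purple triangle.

turn right 100°, forward 17.4 m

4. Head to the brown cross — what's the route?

turn right 152°, forward 6.4 m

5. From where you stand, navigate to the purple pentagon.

turn right 129°, forward 4.8 m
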